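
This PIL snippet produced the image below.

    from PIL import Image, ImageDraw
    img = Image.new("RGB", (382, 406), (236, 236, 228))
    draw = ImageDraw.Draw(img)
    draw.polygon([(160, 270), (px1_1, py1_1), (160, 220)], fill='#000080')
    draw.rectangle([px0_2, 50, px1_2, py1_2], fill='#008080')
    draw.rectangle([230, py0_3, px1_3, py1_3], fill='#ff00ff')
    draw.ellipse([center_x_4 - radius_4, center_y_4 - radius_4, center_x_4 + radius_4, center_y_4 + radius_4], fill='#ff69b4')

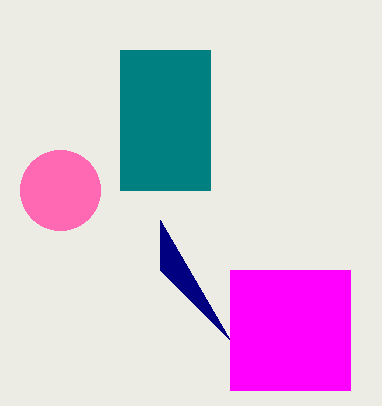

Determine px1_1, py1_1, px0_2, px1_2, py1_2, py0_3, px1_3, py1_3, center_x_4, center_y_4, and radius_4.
px1_1 = 230, py1_1 = 340, px0_2 = 120, px1_2 = 210, py1_2 = 190, py0_3 = 270, px1_3 = 350, py1_3 = 390, center_x_4 = 60, center_y_4 = 190, radius_4 = 40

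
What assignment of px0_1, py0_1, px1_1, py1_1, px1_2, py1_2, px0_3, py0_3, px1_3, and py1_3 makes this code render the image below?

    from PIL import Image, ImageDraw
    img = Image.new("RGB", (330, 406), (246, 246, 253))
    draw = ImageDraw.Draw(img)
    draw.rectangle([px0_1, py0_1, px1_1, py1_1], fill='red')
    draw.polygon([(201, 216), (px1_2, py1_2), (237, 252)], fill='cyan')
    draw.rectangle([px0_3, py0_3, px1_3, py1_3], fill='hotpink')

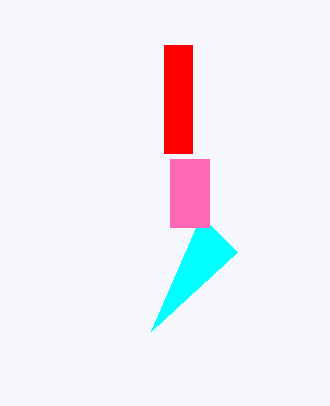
px0_1 = 164; py0_1 = 45; px1_1 = 192; py1_1 = 153; px1_2 = 151; py1_2 = 331; px0_3 = 170; py0_3 = 159; px1_3 = 209; py1_3 = 227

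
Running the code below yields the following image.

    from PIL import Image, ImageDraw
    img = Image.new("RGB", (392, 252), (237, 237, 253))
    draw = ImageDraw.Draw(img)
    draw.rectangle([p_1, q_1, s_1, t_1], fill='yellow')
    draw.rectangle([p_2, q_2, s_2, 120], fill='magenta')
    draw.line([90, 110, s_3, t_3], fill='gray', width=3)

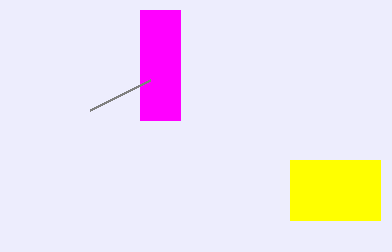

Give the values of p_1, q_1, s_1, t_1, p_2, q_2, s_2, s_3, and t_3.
p_1 = 290
q_1 = 160
s_1 = 380
t_1 = 220
p_2 = 140
q_2 = 10
s_2 = 180
s_3 = 150
t_3 = 80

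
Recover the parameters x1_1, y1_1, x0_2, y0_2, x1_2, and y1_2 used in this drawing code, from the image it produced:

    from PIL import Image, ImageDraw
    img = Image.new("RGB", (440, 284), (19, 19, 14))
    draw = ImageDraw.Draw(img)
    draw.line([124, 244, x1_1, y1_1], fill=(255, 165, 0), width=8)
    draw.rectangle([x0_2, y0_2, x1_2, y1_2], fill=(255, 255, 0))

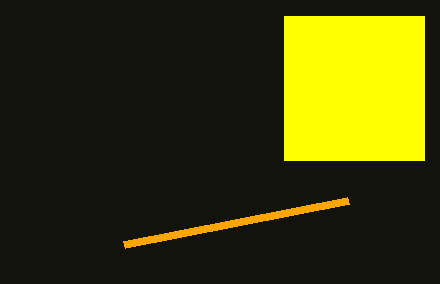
x1_1 = 348, y1_1 = 200, x0_2 = 284, y0_2 = 16, x1_2 = 424, y1_2 = 160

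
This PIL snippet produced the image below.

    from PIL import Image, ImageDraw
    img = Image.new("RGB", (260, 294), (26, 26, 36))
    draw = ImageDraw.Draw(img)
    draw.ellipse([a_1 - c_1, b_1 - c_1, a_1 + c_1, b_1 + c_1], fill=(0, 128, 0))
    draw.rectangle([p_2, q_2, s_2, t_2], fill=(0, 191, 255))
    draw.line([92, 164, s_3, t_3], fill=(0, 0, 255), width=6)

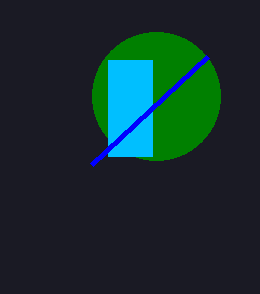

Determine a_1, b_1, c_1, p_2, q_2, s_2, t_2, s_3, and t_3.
a_1 = 156, b_1 = 96, c_1 = 64, p_2 = 108, q_2 = 60, s_2 = 152, t_2 = 156, s_3 = 208, t_3 = 56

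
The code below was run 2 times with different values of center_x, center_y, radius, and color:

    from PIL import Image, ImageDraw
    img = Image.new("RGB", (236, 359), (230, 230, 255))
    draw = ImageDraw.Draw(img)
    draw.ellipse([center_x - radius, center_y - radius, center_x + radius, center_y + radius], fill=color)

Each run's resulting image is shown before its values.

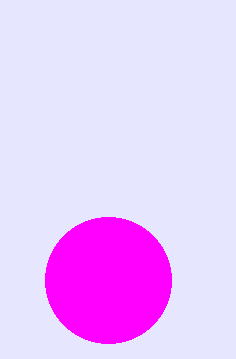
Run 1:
center_x = 108
center_y = 280
radius = 63
color = 'magenta'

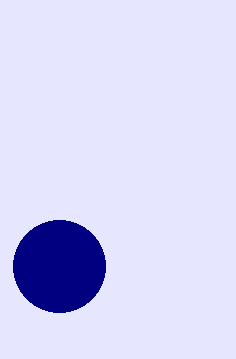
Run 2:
center_x = 59
center_y = 266
radius = 46
color = 'navy'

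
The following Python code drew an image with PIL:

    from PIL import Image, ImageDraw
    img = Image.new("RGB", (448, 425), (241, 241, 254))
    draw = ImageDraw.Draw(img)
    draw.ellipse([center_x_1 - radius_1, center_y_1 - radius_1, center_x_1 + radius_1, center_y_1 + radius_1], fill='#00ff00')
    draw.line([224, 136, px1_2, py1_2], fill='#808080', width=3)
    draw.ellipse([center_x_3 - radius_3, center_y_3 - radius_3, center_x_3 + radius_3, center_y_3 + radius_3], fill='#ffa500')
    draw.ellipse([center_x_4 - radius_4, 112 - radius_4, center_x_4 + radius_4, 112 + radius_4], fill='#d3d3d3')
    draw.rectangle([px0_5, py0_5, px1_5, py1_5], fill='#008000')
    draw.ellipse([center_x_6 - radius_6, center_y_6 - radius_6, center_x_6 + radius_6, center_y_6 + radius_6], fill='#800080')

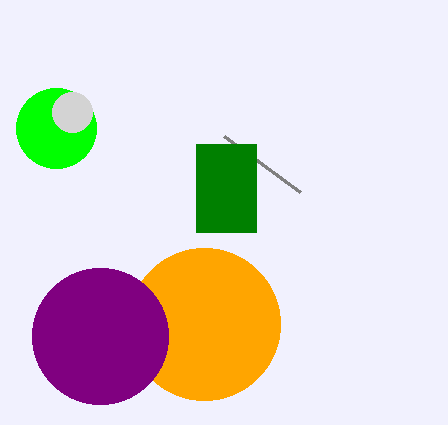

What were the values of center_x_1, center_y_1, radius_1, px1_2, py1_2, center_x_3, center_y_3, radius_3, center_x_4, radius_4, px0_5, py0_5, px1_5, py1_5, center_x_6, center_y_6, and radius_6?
center_x_1 = 56
center_y_1 = 128
radius_1 = 40
px1_2 = 300
py1_2 = 192
center_x_3 = 204
center_y_3 = 324
radius_3 = 76
center_x_4 = 72
radius_4 = 20
px0_5 = 196
py0_5 = 144
px1_5 = 256
py1_5 = 232
center_x_6 = 100
center_y_6 = 336
radius_6 = 68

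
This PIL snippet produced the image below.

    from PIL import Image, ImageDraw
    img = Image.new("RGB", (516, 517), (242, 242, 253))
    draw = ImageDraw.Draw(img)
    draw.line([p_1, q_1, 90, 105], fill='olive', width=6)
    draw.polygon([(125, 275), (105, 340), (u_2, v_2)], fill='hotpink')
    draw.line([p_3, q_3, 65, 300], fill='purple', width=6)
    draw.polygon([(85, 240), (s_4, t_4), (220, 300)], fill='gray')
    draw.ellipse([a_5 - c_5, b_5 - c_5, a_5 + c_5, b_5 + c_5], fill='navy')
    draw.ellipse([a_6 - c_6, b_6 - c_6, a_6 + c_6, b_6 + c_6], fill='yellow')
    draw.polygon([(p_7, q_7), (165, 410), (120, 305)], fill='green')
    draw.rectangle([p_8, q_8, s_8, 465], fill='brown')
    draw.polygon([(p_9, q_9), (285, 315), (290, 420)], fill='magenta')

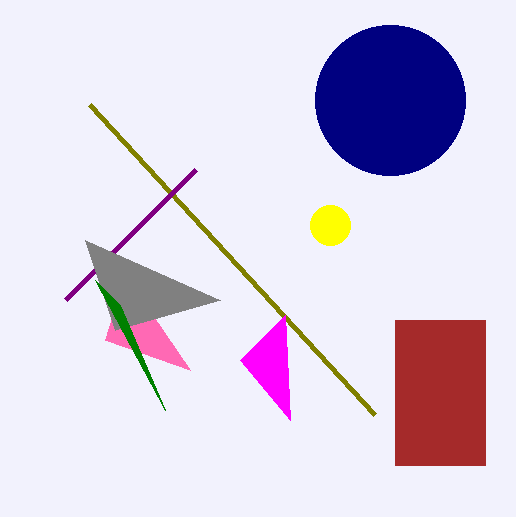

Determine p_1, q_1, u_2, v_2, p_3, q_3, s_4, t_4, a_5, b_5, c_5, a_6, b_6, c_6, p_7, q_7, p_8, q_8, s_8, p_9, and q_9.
p_1 = 375; q_1 = 415; u_2 = 190; v_2 = 370; p_3 = 195; q_3 = 170; s_4 = 115; t_4 = 330; a_5 = 390; b_5 = 100; c_5 = 75; a_6 = 330; b_6 = 225; c_6 = 20; p_7 = 95; q_7 = 280; p_8 = 395; q_8 = 320; s_8 = 485; p_9 = 240; q_9 = 360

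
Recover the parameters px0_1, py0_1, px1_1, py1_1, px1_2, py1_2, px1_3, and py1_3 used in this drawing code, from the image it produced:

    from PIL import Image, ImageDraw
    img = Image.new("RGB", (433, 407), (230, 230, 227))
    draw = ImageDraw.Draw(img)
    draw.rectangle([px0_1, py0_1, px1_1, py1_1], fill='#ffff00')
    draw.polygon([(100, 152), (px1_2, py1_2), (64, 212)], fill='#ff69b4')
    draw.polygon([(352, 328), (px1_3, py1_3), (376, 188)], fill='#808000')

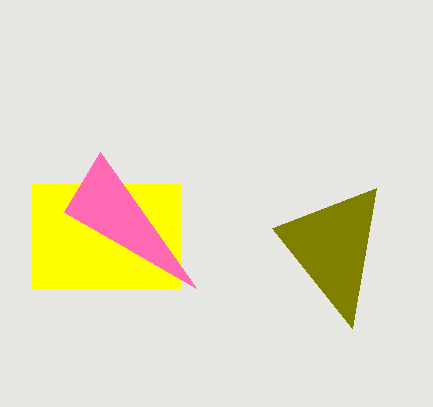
px0_1 = 32, py0_1 = 184, px1_1 = 180, py1_1 = 288, px1_2 = 196, py1_2 = 288, px1_3 = 272, py1_3 = 228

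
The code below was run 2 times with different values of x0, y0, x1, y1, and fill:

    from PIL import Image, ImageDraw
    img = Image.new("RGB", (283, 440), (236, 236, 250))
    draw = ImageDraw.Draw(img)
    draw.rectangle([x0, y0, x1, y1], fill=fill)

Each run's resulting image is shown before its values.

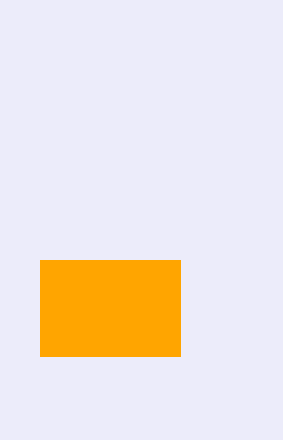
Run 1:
x0 = 40, y0 = 260, x1 = 180, y1 = 356, fill = 'orange'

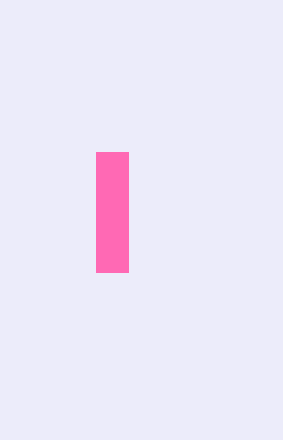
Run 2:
x0 = 96; y0 = 152; x1 = 128; y1 = 272; fill = 'hotpink'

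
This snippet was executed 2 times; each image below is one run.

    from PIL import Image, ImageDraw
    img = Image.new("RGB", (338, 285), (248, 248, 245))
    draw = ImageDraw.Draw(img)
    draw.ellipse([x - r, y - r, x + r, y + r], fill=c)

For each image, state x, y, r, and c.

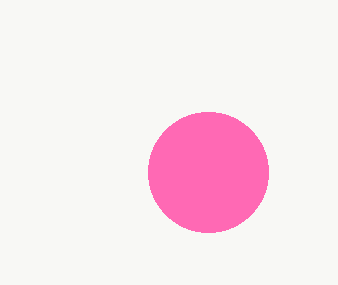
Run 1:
x = 208
y = 172
r = 60
c = 'hotpink'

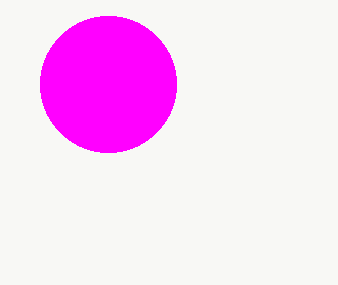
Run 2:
x = 108
y = 84
r = 68
c = 'magenta'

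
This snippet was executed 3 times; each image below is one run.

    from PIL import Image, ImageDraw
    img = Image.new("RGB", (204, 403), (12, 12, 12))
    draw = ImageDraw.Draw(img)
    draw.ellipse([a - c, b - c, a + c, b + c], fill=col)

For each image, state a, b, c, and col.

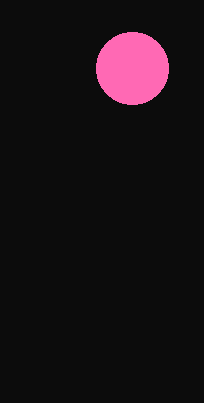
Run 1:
a = 132
b = 68
c = 36
col = 'hotpink'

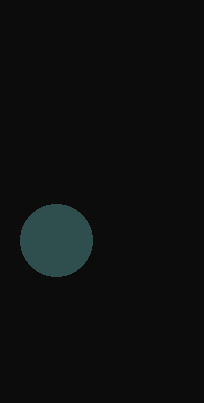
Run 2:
a = 56; b = 240; c = 36; col = 'darkslategray'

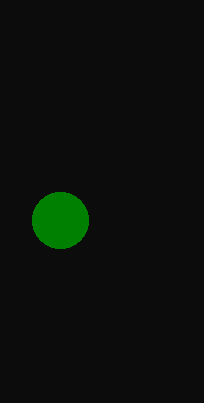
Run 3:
a = 60; b = 220; c = 28; col = 'green'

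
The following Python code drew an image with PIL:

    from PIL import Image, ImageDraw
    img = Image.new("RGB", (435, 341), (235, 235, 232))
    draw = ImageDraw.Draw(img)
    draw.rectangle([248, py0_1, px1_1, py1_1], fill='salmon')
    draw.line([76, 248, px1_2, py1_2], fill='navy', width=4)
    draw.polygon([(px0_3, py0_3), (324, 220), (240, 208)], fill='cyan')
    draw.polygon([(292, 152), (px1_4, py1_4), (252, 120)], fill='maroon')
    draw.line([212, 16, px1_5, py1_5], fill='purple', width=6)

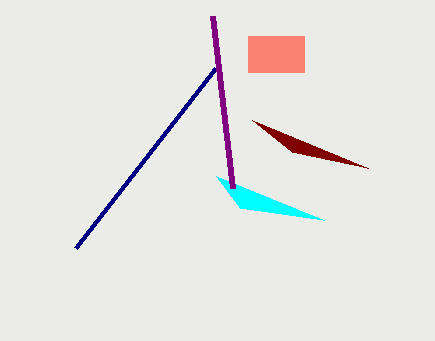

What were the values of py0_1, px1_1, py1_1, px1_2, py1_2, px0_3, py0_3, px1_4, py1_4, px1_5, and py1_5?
py0_1 = 36; px1_1 = 304; py1_1 = 72; px1_2 = 216; py1_2 = 68; px0_3 = 216; py0_3 = 176; px1_4 = 368; py1_4 = 168; px1_5 = 232; py1_5 = 188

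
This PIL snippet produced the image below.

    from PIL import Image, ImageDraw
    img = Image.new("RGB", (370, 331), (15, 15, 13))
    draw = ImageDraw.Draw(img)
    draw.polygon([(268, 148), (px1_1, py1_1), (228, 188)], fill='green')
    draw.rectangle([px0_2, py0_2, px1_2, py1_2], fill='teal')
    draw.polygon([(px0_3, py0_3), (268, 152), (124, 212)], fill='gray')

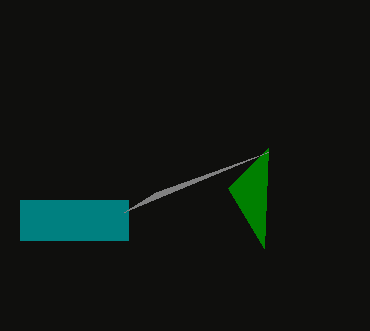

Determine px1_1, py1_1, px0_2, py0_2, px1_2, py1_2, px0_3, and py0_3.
px1_1 = 264
py1_1 = 248
px0_2 = 20
py0_2 = 200
px1_2 = 128
py1_2 = 240
px0_3 = 156
py0_3 = 192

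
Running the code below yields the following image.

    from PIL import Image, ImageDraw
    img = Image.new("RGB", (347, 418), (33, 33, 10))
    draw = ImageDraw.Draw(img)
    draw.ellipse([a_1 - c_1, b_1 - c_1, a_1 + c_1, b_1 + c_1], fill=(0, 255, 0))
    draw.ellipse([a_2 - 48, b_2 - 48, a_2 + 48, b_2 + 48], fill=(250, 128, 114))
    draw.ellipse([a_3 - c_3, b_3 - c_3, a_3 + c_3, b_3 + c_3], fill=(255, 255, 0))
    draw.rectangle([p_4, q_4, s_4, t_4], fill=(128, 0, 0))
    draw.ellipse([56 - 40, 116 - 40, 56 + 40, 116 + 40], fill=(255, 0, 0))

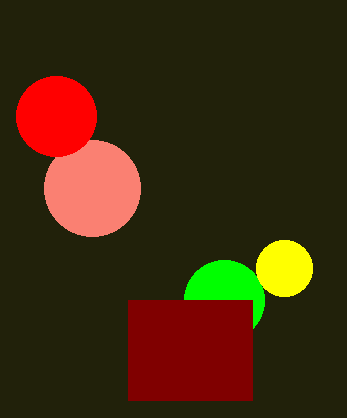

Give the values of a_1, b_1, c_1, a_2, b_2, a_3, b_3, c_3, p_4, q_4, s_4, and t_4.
a_1 = 224, b_1 = 300, c_1 = 40, a_2 = 92, b_2 = 188, a_3 = 284, b_3 = 268, c_3 = 28, p_4 = 128, q_4 = 300, s_4 = 252, t_4 = 400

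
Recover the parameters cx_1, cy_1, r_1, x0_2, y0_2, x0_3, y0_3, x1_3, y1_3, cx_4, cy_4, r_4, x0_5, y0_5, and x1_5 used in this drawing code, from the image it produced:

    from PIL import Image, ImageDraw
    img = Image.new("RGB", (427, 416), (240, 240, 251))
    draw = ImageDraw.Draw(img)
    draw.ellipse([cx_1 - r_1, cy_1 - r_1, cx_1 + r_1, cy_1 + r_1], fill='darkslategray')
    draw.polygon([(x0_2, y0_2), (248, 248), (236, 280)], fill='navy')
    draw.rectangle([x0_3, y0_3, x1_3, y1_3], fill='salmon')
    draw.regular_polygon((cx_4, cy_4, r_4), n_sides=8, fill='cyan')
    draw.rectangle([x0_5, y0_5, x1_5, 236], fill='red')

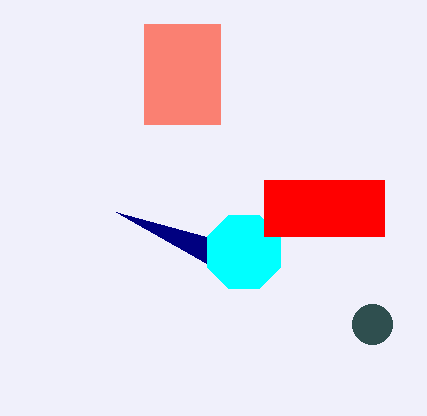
cx_1 = 372
cy_1 = 324
r_1 = 20
x0_2 = 116
y0_2 = 212
x0_3 = 144
y0_3 = 24
x1_3 = 220
y1_3 = 124
cx_4 = 244
cy_4 = 252
r_4 = 40
x0_5 = 264
y0_5 = 180
x1_5 = 384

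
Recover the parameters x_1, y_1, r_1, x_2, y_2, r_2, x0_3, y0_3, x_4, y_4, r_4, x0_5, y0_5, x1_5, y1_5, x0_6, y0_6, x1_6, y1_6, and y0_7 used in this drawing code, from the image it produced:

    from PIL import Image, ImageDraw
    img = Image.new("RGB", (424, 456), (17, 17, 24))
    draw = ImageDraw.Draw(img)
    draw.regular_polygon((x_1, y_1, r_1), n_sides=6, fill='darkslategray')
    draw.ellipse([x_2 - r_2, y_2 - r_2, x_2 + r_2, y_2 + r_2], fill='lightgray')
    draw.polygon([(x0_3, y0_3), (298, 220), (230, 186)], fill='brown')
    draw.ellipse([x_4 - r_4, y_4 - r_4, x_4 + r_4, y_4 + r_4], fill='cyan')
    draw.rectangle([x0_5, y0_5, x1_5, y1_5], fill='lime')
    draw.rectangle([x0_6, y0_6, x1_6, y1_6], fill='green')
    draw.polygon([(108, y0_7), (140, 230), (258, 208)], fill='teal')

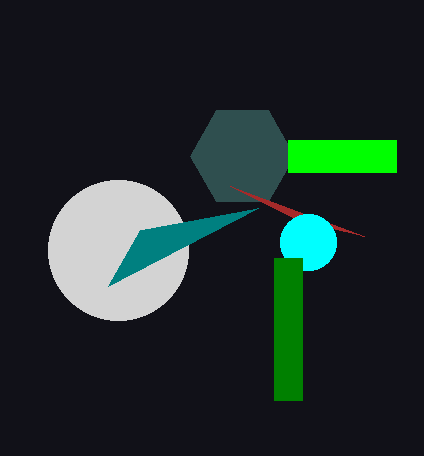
x_1 = 242
y_1 = 156
r_1 = 52
x_2 = 118
y_2 = 250
r_2 = 70
x0_3 = 364
y0_3 = 236
x_4 = 308
y_4 = 242
r_4 = 28
x0_5 = 288
y0_5 = 140
x1_5 = 396
y1_5 = 172
x0_6 = 274
y0_6 = 258
x1_6 = 302
y1_6 = 400
y0_7 = 286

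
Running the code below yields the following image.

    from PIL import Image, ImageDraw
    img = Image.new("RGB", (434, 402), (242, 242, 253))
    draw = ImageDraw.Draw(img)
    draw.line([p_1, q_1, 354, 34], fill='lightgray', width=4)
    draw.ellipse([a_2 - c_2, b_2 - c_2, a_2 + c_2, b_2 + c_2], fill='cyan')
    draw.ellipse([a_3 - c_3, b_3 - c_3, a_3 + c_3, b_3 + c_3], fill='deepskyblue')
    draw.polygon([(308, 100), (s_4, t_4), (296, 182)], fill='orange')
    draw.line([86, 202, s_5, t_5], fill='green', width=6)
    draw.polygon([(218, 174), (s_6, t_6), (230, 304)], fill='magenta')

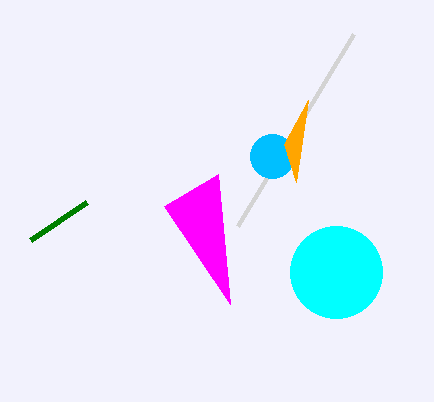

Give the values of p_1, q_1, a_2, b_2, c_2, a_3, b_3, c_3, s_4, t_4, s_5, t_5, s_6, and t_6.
p_1 = 238
q_1 = 226
a_2 = 336
b_2 = 272
c_2 = 46
a_3 = 272
b_3 = 156
c_3 = 22
s_4 = 284
t_4 = 144
s_5 = 30
t_5 = 240
s_6 = 164
t_6 = 206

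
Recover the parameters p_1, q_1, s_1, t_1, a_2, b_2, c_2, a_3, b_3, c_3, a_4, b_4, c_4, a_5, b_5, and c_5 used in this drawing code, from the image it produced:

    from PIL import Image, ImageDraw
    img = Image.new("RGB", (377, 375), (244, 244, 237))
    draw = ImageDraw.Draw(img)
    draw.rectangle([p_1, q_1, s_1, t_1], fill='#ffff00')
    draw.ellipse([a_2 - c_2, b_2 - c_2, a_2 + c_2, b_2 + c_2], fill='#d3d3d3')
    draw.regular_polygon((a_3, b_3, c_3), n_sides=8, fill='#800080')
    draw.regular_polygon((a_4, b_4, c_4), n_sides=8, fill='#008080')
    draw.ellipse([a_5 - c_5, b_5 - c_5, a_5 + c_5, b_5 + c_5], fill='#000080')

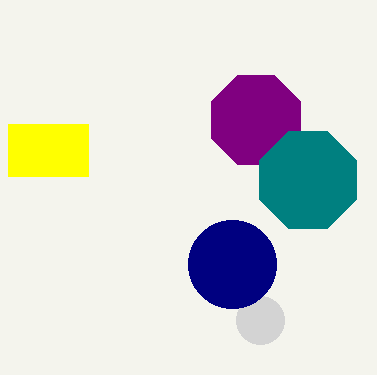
p_1 = 8
q_1 = 124
s_1 = 88
t_1 = 176
a_2 = 260
b_2 = 320
c_2 = 24
a_3 = 256
b_3 = 120
c_3 = 48
a_4 = 308
b_4 = 180
c_4 = 52
a_5 = 232
b_5 = 264
c_5 = 44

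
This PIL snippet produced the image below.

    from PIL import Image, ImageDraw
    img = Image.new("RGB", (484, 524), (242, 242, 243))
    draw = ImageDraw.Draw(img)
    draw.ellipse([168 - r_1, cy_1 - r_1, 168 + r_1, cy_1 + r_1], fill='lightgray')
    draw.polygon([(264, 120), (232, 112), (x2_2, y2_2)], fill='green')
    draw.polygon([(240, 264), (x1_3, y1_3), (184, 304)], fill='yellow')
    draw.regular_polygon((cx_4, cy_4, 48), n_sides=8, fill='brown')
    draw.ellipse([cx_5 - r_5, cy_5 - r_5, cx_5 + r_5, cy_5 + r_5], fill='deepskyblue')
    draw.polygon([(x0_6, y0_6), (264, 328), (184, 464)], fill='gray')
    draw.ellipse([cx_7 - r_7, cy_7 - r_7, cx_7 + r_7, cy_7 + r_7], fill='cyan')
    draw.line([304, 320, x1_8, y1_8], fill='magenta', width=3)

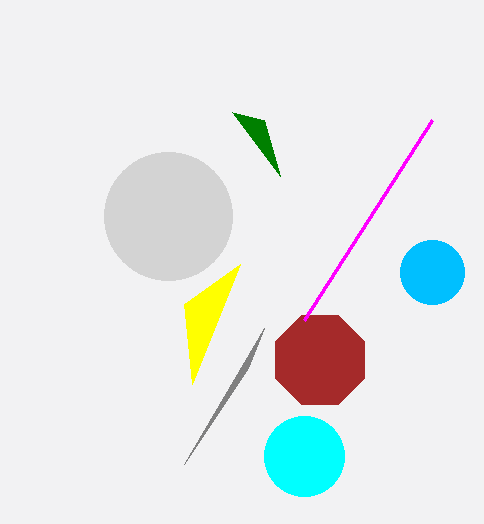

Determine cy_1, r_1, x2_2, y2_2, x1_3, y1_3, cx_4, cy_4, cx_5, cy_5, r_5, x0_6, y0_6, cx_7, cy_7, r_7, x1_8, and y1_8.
cy_1 = 216; r_1 = 64; x2_2 = 280; y2_2 = 176; x1_3 = 192; y1_3 = 384; cx_4 = 320; cy_4 = 360; cx_5 = 432; cy_5 = 272; r_5 = 32; x0_6 = 248; y0_6 = 368; cx_7 = 304; cy_7 = 456; r_7 = 40; x1_8 = 432; y1_8 = 120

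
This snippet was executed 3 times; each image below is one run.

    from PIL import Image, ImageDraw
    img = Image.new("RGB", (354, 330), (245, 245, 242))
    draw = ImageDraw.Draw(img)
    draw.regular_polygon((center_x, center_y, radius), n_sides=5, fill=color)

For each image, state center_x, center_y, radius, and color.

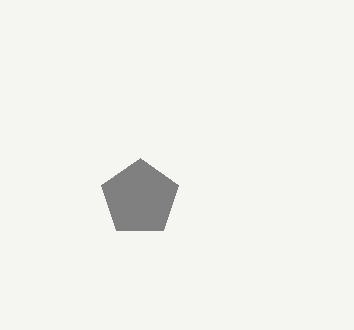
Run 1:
center_x = 140
center_y = 198
radius = 40
color = 'gray'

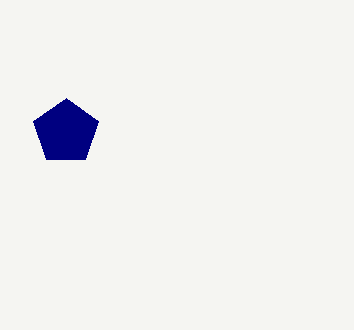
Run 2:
center_x = 66
center_y = 132
radius = 34
color = 'navy'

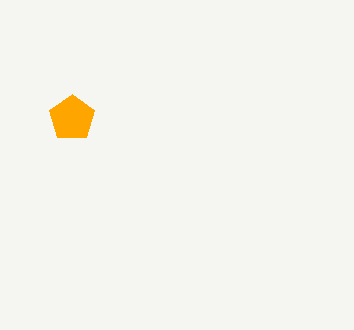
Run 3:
center_x = 72, center_y = 118, radius = 24, color = 'orange'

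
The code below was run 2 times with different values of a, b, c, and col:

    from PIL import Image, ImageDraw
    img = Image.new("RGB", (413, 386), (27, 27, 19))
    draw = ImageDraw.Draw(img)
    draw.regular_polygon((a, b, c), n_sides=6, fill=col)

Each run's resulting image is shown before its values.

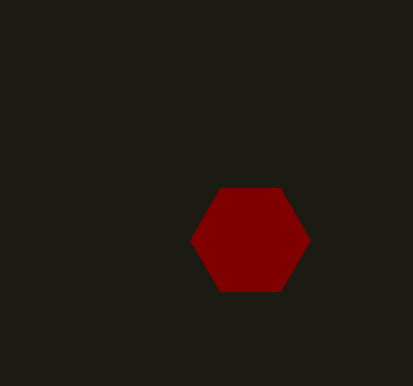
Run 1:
a = 250
b = 240
c = 60
col = 'maroon'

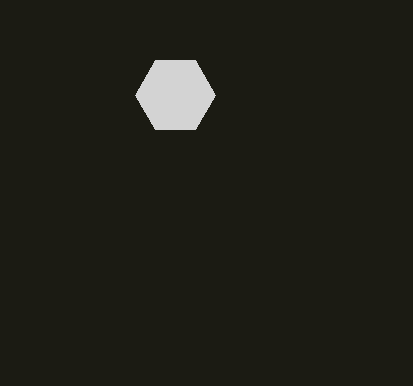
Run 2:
a = 175; b = 95; c = 40; col = 'lightgray'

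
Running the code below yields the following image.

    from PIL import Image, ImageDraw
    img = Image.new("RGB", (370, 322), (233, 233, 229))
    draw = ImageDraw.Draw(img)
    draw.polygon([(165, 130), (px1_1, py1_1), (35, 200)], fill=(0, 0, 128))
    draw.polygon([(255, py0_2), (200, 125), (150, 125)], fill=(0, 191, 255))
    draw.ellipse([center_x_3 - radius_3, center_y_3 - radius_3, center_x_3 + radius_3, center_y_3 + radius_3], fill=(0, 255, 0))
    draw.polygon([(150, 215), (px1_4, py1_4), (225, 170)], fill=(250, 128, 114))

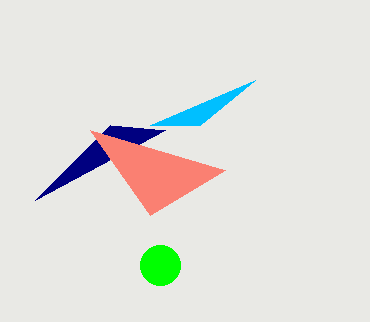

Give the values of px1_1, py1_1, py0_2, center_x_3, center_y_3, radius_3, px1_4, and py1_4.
px1_1 = 110, py1_1 = 125, py0_2 = 80, center_x_3 = 160, center_y_3 = 265, radius_3 = 20, px1_4 = 90, py1_4 = 130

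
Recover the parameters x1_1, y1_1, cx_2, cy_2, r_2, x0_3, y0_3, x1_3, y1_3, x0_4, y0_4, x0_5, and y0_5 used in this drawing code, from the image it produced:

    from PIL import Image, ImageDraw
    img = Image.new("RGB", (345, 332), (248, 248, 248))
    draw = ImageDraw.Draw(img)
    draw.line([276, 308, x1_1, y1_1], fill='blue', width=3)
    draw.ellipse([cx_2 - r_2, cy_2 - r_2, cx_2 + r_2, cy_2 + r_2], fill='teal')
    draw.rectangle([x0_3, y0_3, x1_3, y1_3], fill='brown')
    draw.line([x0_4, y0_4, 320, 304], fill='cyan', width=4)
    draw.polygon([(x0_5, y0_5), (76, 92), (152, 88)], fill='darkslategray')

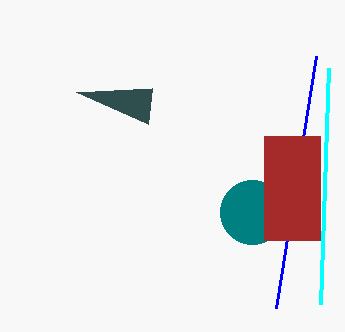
x1_1 = 316
y1_1 = 56
cx_2 = 252
cy_2 = 212
r_2 = 32
x0_3 = 264
y0_3 = 136
x1_3 = 320
y1_3 = 240
x0_4 = 328
y0_4 = 68
x0_5 = 148
y0_5 = 124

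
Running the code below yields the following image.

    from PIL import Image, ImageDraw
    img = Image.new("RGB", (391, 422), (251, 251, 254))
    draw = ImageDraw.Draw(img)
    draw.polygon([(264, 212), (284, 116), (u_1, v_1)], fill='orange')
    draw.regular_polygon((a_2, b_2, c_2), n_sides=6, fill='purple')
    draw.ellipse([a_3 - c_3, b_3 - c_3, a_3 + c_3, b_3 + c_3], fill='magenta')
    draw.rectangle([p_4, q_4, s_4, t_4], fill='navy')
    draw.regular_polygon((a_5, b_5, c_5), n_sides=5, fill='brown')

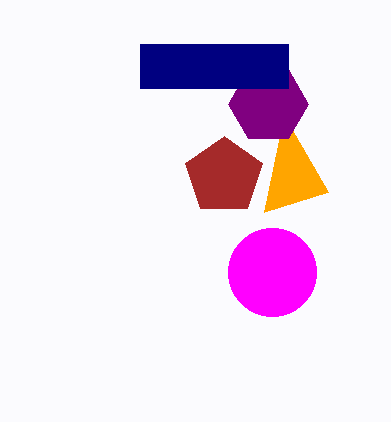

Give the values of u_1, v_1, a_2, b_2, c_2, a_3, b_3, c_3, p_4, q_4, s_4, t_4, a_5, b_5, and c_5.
u_1 = 328
v_1 = 192
a_2 = 268
b_2 = 104
c_2 = 40
a_3 = 272
b_3 = 272
c_3 = 44
p_4 = 140
q_4 = 44
s_4 = 288
t_4 = 88
a_5 = 224
b_5 = 176
c_5 = 40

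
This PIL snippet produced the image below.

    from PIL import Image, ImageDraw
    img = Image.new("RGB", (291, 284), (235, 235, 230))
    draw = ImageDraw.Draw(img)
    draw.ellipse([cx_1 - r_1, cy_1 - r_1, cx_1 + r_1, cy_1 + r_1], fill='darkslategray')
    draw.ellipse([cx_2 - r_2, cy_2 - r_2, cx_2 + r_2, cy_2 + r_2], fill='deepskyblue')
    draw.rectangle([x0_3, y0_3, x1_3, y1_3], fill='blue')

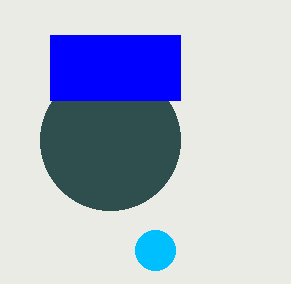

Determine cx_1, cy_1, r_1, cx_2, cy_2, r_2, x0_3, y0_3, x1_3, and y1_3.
cx_1 = 110
cy_1 = 140
r_1 = 70
cx_2 = 155
cy_2 = 250
r_2 = 20
x0_3 = 50
y0_3 = 35
x1_3 = 180
y1_3 = 100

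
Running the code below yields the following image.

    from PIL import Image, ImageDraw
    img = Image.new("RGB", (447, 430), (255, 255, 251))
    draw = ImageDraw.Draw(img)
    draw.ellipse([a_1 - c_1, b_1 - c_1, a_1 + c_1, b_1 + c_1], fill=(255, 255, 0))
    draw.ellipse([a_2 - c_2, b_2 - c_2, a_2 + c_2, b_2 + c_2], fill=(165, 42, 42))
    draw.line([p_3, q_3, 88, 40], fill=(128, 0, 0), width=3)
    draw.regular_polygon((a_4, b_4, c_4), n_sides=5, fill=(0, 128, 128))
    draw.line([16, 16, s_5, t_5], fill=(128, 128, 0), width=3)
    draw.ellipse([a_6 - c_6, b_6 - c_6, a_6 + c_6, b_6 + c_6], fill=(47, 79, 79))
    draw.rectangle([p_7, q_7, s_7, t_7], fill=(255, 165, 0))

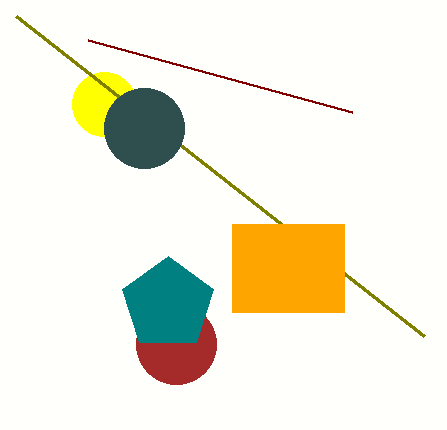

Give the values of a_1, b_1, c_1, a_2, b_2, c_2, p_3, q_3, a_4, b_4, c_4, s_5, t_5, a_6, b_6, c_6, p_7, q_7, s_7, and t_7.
a_1 = 104; b_1 = 104; c_1 = 32; a_2 = 176; b_2 = 344; c_2 = 40; p_3 = 352; q_3 = 112; a_4 = 168; b_4 = 304; c_4 = 48; s_5 = 424; t_5 = 336; a_6 = 144; b_6 = 128; c_6 = 40; p_7 = 232; q_7 = 224; s_7 = 344; t_7 = 312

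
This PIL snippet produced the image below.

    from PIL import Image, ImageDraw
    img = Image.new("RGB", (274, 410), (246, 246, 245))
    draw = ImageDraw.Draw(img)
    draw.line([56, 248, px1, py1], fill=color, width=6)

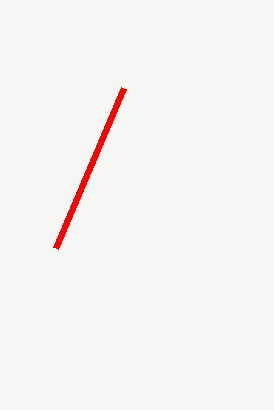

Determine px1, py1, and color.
px1 = 124
py1 = 88
color = 'red'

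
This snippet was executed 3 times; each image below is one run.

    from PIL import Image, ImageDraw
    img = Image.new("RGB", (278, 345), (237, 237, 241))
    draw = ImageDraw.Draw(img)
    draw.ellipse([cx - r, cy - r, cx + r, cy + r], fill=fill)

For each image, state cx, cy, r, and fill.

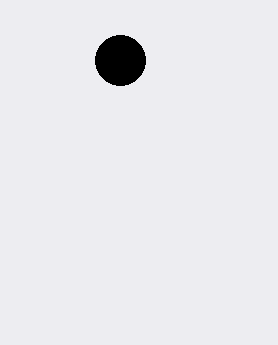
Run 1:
cx = 120
cy = 60
r = 25
fill = 'black'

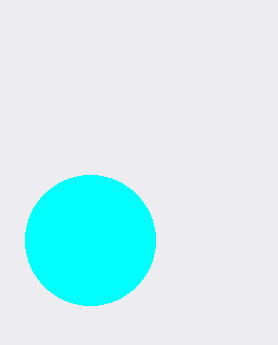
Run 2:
cx = 90, cy = 240, r = 65, fill = 'cyan'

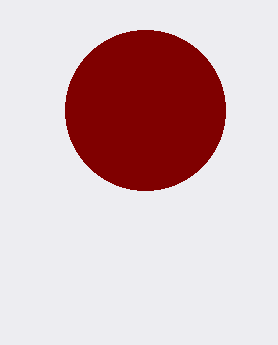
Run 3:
cx = 145
cy = 110
r = 80
fill = 'maroon'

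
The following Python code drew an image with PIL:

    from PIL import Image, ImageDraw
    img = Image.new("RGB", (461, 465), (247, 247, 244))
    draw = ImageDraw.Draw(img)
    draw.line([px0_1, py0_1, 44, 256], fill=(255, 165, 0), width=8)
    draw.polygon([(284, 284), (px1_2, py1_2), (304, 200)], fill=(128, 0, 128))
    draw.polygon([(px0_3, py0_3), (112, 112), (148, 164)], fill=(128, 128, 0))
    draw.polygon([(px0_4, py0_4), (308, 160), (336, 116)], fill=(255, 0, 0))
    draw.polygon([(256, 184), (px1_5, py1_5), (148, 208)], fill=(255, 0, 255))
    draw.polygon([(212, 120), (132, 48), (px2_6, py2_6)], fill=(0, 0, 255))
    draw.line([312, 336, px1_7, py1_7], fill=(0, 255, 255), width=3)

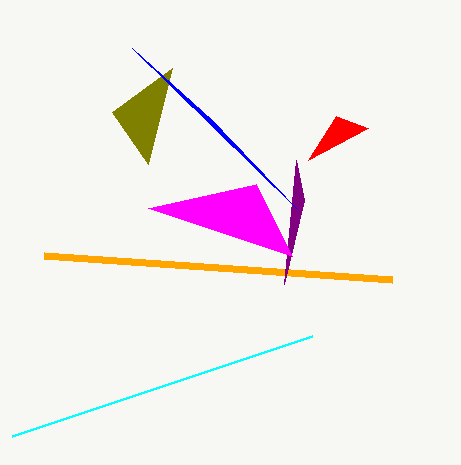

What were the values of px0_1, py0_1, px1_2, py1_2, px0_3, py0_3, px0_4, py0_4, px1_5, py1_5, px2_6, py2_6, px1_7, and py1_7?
px0_1 = 392, py0_1 = 280, px1_2 = 296, py1_2 = 160, px0_3 = 172, py0_3 = 68, px0_4 = 368, py0_4 = 128, px1_5 = 292, py1_5 = 256, px2_6 = 296, py2_6 = 208, px1_7 = 12, py1_7 = 436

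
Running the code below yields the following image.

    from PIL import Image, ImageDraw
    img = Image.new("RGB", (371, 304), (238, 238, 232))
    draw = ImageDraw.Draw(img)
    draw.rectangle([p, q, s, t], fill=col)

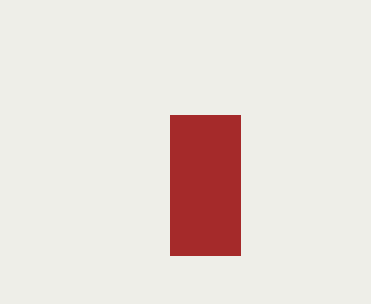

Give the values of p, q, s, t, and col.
p = 170
q = 115
s = 240
t = 255
col = 'brown'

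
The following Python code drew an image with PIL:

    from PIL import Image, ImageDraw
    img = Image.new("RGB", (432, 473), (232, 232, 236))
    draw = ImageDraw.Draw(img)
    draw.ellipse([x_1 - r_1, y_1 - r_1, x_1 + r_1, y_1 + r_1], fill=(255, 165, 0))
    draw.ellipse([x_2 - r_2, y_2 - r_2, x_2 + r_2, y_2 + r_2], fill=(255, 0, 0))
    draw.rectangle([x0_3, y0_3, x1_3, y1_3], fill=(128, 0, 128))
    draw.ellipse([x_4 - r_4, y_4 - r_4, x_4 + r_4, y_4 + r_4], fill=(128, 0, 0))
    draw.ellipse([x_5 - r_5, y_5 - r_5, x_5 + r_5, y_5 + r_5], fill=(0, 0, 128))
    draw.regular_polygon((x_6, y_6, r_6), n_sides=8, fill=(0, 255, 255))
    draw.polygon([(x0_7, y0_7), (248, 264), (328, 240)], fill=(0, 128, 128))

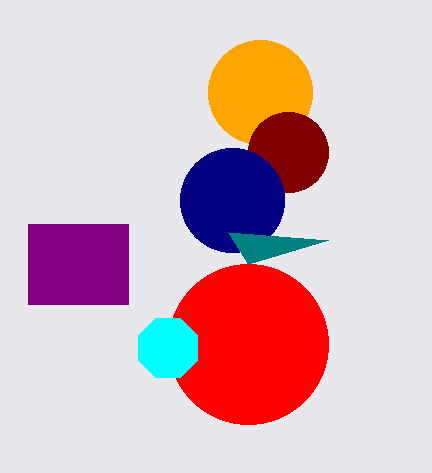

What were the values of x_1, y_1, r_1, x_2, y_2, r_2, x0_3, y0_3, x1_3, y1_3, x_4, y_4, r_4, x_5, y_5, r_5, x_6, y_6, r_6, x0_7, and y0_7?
x_1 = 260; y_1 = 92; r_1 = 52; x_2 = 248; y_2 = 344; r_2 = 80; x0_3 = 28; y0_3 = 224; x1_3 = 128; y1_3 = 304; x_4 = 288; y_4 = 152; r_4 = 40; x_5 = 232; y_5 = 200; r_5 = 52; x_6 = 168; y_6 = 348; r_6 = 32; x0_7 = 228; y0_7 = 232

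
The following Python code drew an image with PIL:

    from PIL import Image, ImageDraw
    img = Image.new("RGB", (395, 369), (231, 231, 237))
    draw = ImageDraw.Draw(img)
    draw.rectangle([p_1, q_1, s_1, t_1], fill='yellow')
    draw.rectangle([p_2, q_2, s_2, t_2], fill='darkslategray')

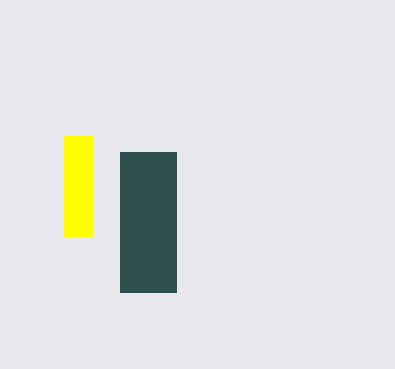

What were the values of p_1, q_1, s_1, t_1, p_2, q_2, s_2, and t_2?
p_1 = 64; q_1 = 136; s_1 = 92; t_1 = 236; p_2 = 120; q_2 = 152; s_2 = 176; t_2 = 292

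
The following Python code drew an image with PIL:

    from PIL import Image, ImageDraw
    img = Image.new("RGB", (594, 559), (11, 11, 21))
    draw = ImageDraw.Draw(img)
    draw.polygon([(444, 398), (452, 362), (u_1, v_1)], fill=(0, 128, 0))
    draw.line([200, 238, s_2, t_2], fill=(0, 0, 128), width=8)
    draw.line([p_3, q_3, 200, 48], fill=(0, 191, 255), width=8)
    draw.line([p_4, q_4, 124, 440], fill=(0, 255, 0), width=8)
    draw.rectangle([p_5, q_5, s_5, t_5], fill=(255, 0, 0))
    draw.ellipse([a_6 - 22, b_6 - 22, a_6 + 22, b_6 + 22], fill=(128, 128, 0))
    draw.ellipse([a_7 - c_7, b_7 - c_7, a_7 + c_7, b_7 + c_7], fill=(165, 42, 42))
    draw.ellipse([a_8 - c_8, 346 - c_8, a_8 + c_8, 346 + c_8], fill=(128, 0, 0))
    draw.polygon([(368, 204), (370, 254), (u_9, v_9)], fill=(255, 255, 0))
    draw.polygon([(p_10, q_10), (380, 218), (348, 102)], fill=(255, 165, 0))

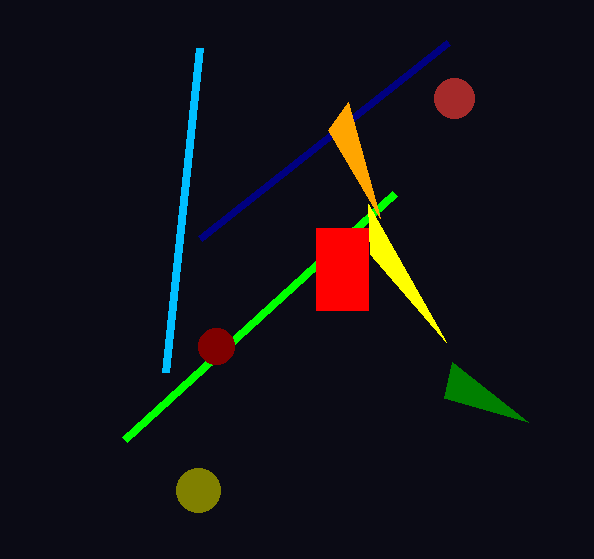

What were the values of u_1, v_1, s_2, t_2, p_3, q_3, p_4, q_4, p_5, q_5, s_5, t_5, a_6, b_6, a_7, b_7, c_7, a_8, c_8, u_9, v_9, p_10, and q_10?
u_1 = 528, v_1 = 422, s_2 = 448, t_2 = 42, p_3 = 166, q_3 = 372, p_4 = 394, q_4 = 194, p_5 = 316, q_5 = 228, s_5 = 368, t_5 = 310, a_6 = 198, b_6 = 490, a_7 = 454, b_7 = 98, c_7 = 20, a_8 = 216, c_8 = 18, u_9 = 446, v_9 = 342, p_10 = 328, q_10 = 130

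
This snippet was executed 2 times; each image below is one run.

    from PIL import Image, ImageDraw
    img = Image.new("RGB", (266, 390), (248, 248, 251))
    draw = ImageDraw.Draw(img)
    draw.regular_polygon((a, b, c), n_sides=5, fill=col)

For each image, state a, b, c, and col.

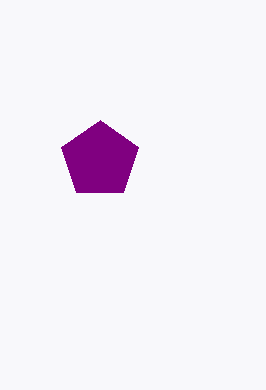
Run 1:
a = 100; b = 160; c = 40; col = 'purple'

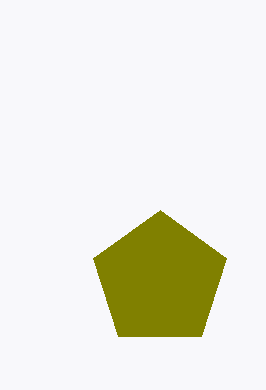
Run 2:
a = 160
b = 280
c = 70
col = 'olive'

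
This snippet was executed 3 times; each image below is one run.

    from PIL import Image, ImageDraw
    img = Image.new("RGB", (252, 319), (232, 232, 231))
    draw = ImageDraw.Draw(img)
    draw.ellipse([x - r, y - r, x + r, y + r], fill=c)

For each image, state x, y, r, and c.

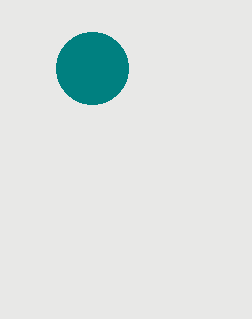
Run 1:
x = 92, y = 68, r = 36, c = 'teal'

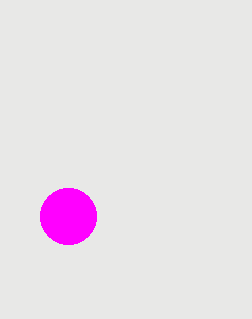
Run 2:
x = 68
y = 216
r = 28
c = 'magenta'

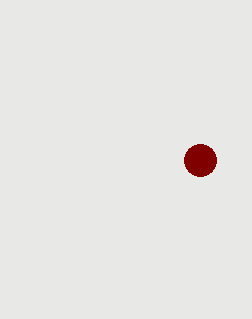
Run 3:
x = 200, y = 160, r = 16, c = 'maroon'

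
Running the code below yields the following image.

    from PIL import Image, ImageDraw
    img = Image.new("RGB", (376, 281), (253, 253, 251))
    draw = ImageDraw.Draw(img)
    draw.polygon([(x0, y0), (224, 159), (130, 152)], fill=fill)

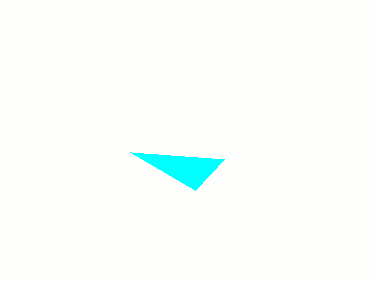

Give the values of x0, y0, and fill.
x0 = 195
y0 = 190
fill = 'cyan'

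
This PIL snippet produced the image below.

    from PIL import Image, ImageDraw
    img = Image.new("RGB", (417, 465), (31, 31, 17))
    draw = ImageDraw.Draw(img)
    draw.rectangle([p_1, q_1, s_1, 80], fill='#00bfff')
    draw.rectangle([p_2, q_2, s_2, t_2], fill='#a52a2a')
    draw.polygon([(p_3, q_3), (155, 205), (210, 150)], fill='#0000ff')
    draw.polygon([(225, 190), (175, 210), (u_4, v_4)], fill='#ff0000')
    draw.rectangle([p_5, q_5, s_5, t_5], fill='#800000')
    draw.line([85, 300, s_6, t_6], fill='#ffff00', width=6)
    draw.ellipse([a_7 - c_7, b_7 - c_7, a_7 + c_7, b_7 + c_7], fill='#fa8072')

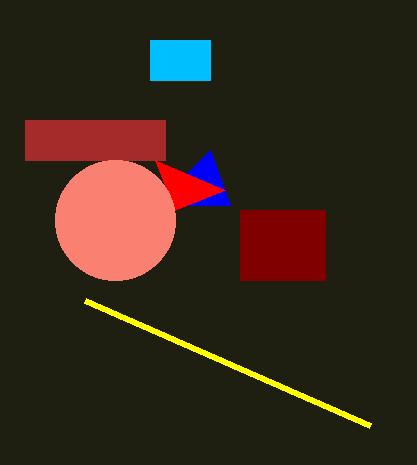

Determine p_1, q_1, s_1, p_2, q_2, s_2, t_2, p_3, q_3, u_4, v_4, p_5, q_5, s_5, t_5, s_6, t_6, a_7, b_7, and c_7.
p_1 = 150
q_1 = 40
s_1 = 210
p_2 = 25
q_2 = 120
s_2 = 165
t_2 = 160
p_3 = 230
q_3 = 205
u_4 = 155
v_4 = 160
p_5 = 240
q_5 = 210
s_5 = 325
t_5 = 280
s_6 = 370
t_6 = 425
a_7 = 115
b_7 = 220
c_7 = 60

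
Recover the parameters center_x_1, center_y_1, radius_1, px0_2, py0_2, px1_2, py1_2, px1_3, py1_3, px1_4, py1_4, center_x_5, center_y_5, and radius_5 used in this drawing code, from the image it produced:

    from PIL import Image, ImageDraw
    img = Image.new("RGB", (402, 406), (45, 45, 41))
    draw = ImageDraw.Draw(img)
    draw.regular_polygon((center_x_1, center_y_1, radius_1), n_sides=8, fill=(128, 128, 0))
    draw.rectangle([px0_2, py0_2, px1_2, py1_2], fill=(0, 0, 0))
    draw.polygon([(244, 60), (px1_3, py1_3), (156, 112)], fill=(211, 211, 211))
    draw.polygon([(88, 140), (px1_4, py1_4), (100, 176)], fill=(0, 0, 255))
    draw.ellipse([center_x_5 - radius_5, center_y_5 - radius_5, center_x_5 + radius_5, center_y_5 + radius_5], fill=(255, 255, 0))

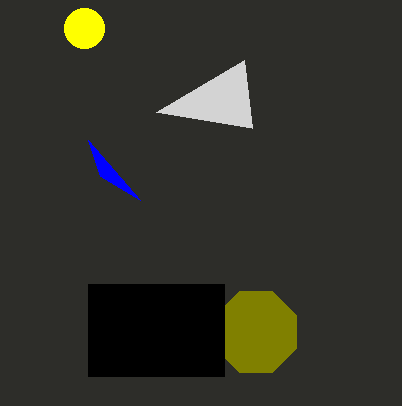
center_x_1 = 256, center_y_1 = 332, radius_1 = 44, px0_2 = 88, py0_2 = 284, px1_2 = 224, py1_2 = 376, px1_3 = 252, py1_3 = 128, px1_4 = 140, py1_4 = 200, center_x_5 = 84, center_y_5 = 28, radius_5 = 20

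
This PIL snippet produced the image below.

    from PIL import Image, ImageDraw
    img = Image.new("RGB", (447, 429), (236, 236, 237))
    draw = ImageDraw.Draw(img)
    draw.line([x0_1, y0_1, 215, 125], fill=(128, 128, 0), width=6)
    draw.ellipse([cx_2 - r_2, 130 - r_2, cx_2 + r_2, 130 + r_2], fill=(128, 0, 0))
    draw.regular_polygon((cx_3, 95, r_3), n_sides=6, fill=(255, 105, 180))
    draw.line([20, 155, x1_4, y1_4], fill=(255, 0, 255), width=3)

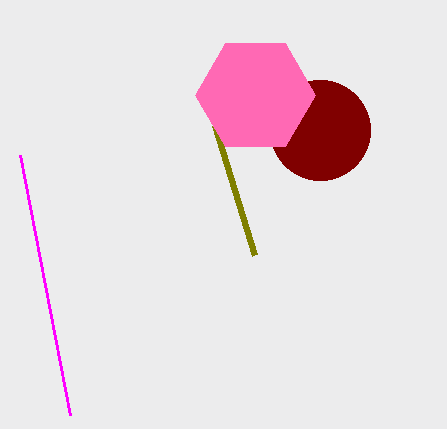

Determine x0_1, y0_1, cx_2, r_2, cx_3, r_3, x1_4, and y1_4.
x0_1 = 255; y0_1 = 255; cx_2 = 320; r_2 = 50; cx_3 = 255; r_3 = 60; x1_4 = 70; y1_4 = 415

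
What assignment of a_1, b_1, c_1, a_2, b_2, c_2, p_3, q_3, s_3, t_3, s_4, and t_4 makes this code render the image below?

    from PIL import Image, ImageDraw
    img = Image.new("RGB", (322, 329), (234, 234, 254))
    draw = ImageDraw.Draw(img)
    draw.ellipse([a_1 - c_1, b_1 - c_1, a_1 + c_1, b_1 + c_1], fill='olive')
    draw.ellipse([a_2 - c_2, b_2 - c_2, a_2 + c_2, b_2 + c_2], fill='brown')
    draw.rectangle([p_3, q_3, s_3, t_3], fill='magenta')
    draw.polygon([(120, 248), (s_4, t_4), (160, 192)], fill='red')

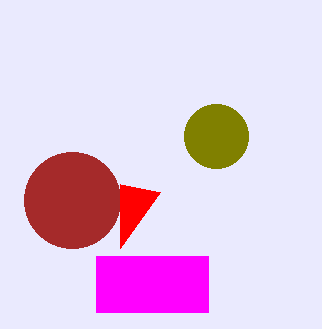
a_1 = 216, b_1 = 136, c_1 = 32, a_2 = 72, b_2 = 200, c_2 = 48, p_3 = 96, q_3 = 256, s_3 = 208, t_3 = 312, s_4 = 120, t_4 = 184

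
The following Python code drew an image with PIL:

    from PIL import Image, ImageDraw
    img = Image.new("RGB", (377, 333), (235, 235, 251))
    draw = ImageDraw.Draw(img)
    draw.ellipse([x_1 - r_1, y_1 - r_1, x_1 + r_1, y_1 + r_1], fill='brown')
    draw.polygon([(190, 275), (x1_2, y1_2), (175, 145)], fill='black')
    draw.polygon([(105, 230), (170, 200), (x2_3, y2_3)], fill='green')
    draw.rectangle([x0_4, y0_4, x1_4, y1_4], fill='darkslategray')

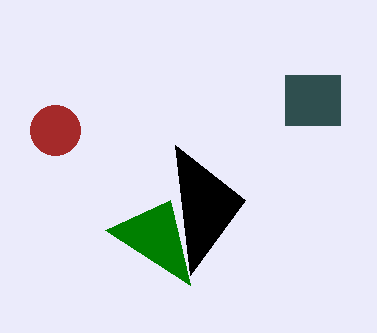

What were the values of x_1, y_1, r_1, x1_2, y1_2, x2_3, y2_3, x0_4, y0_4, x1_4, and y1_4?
x_1 = 55, y_1 = 130, r_1 = 25, x1_2 = 245, y1_2 = 200, x2_3 = 190, y2_3 = 285, x0_4 = 285, y0_4 = 75, x1_4 = 340, y1_4 = 125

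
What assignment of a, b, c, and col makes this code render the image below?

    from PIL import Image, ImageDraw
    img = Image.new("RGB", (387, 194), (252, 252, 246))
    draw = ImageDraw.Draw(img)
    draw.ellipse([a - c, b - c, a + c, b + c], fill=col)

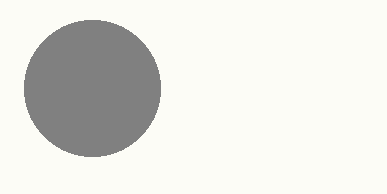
a = 92, b = 88, c = 68, col = 'gray'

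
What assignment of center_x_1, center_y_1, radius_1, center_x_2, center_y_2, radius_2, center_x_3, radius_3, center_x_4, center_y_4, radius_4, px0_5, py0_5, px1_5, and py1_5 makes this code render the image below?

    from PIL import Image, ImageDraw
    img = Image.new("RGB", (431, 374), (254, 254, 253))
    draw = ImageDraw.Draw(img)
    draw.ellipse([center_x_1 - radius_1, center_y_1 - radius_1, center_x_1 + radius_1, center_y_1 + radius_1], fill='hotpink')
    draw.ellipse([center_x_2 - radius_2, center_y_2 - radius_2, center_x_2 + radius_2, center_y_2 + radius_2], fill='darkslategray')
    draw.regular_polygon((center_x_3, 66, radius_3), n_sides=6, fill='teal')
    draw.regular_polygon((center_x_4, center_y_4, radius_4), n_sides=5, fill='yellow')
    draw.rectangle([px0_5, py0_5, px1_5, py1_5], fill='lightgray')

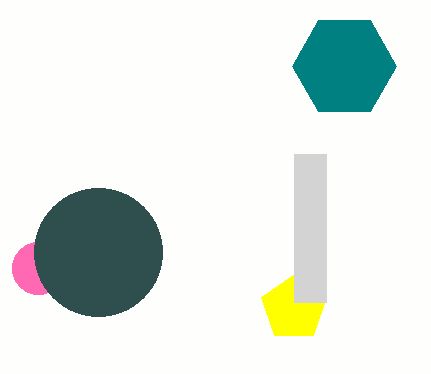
center_x_1 = 38, center_y_1 = 268, radius_1 = 26, center_x_2 = 98, center_y_2 = 252, radius_2 = 64, center_x_3 = 344, radius_3 = 52, center_x_4 = 294, center_y_4 = 308, radius_4 = 34, px0_5 = 294, py0_5 = 154, px1_5 = 326, py1_5 = 302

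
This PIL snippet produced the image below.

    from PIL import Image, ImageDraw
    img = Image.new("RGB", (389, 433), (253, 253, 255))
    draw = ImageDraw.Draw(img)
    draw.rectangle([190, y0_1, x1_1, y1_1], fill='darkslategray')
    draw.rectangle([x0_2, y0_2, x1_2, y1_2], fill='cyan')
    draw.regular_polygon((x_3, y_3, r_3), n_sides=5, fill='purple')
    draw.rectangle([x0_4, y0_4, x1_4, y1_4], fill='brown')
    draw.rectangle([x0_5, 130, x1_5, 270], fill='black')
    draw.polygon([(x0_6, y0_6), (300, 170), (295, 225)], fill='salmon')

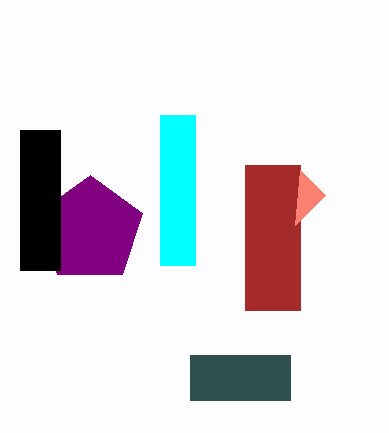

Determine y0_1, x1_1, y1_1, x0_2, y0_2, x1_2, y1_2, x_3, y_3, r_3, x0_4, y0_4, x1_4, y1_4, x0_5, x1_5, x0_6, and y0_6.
y0_1 = 355; x1_1 = 290; y1_1 = 400; x0_2 = 160; y0_2 = 115; x1_2 = 195; y1_2 = 265; x_3 = 90; y_3 = 230; r_3 = 55; x0_4 = 245; y0_4 = 165; x1_4 = 300; y1_4 = 310; x0_5 = 20; x1_5 = 60; x0_6 = 325; y0_6 = 195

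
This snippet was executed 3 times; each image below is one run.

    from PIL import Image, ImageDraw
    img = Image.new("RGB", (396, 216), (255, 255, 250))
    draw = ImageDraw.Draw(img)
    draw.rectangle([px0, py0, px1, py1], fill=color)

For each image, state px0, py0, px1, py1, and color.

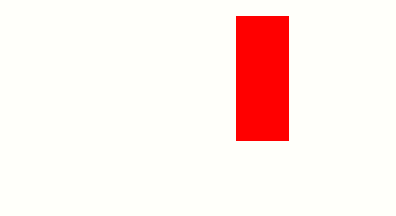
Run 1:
px0 = 236; py0 = 16; px1 = 288; py1 = 140; color = 'red'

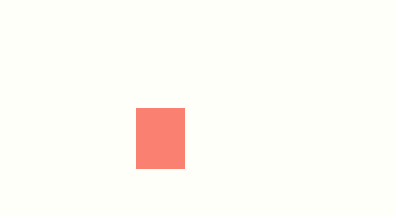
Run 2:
px0 = 136; py0 = 108; px1 = 184; py1 = 168; color = 'salmon'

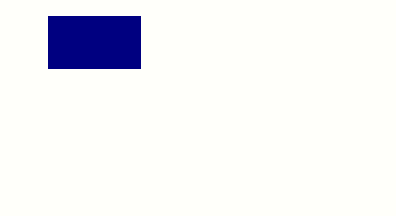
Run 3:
px0 = 48
py0 = 16
px1 = 140
py1 = 68
color = 'navy'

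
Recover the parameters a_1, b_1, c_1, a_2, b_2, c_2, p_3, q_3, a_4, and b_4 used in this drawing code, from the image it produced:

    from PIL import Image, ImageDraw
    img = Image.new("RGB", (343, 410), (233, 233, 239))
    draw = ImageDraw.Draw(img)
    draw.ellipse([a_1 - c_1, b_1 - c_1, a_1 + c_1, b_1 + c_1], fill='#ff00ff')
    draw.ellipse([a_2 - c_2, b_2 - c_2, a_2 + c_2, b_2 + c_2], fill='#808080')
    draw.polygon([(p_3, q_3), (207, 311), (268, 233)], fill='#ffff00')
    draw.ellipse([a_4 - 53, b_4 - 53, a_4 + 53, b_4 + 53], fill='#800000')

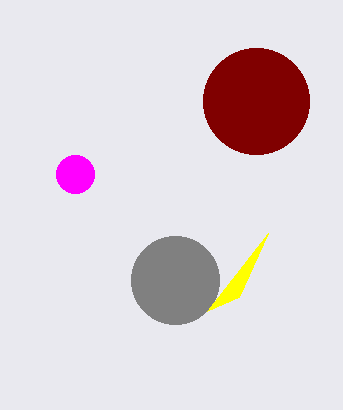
a_1 = 75; b_1 = 174; c_1 = 19; a_2 = 175; b_2 = 280; c_2 = 44; p_3 = 239; q_3 = 297; a_4 = 256; b_4 = 101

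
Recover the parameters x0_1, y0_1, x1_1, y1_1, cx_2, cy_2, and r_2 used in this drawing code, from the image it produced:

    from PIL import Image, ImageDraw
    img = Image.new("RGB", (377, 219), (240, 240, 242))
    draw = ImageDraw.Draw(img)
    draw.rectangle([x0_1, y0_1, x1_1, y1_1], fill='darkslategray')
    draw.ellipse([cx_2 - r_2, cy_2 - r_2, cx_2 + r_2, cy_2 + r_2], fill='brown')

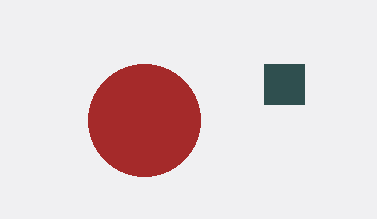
x0_1 = 264
y0_1 = 64
x1_1 = 304
y1_1 = 104
cx_2 = 144
cy_2 = 120
r_2 = 56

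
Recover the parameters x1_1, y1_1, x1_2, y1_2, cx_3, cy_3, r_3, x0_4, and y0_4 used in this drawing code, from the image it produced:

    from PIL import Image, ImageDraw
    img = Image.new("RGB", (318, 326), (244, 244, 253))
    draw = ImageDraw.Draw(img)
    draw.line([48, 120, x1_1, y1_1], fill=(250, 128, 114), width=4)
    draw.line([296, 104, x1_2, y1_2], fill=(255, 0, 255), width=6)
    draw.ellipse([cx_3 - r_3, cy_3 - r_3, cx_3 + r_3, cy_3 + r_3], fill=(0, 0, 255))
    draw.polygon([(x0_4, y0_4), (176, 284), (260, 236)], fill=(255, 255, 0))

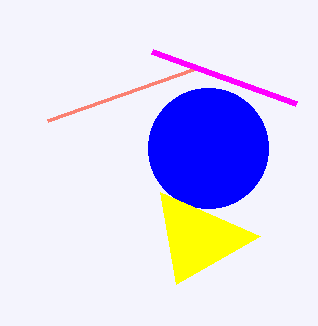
x1_1 = 196
y1_1 = 68
x1_2 = 152
y1_2 = 52
cx_3 = 208
cy_3 = 148
r_3 = 60
x0_4 = 160
y0_4 = 192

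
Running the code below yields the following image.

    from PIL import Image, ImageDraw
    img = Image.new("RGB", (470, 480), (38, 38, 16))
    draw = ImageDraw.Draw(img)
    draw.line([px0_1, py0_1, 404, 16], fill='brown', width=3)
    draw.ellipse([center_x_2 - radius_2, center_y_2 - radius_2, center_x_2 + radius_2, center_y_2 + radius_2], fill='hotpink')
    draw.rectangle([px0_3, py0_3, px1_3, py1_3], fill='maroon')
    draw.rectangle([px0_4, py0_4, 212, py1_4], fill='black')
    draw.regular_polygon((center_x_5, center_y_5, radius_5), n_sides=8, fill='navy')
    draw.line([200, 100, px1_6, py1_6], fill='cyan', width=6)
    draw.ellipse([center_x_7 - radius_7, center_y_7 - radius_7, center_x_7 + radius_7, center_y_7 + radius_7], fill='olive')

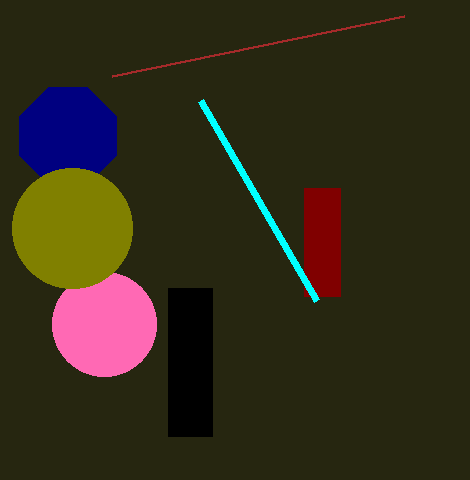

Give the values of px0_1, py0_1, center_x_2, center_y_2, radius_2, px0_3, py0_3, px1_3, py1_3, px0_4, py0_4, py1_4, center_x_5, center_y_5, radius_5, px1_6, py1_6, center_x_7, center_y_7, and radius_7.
px0_1 = 112, py0_1 = 76, center_x_2 = 104, center_y_2 = 324, radius_2 = 52, px0_3 = 304, py0_3 = 188, px1_3 = 340, py1_3 = 296, px0_4 = 168, py0_4 = 288, py1_4 = 436, center_x_5 = 68, center_y_5 = 136, radius_5 = 52, px1_6 = 316, py1_6 = 300, center_x_7 = 72, center_y_7 = 228, radius_7 = 60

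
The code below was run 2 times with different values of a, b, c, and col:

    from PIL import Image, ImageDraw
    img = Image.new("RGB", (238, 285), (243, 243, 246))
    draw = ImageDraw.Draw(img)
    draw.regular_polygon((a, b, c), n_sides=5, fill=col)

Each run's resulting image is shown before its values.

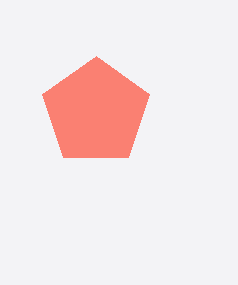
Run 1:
a = 96; b = 112; c = 56; col = 'salmon'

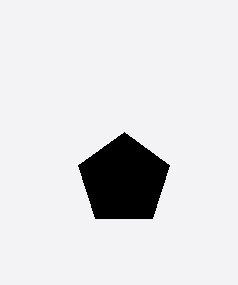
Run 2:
a = 124, b = 180, c = 48, col = 'black'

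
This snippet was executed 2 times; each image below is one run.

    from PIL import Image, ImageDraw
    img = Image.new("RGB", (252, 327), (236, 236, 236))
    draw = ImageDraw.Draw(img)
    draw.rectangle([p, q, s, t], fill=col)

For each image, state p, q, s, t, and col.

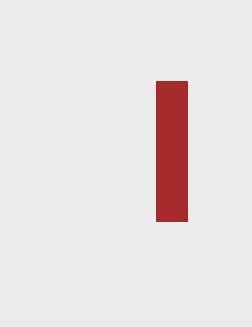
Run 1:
p = 156; q = 81; s = 187; t = 221; col = 'brown'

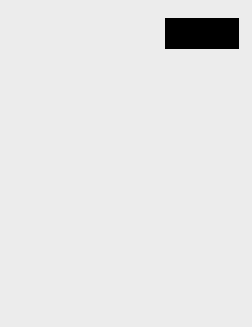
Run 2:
p = 165, q = 18, s = 238, t = 48, col = 'black'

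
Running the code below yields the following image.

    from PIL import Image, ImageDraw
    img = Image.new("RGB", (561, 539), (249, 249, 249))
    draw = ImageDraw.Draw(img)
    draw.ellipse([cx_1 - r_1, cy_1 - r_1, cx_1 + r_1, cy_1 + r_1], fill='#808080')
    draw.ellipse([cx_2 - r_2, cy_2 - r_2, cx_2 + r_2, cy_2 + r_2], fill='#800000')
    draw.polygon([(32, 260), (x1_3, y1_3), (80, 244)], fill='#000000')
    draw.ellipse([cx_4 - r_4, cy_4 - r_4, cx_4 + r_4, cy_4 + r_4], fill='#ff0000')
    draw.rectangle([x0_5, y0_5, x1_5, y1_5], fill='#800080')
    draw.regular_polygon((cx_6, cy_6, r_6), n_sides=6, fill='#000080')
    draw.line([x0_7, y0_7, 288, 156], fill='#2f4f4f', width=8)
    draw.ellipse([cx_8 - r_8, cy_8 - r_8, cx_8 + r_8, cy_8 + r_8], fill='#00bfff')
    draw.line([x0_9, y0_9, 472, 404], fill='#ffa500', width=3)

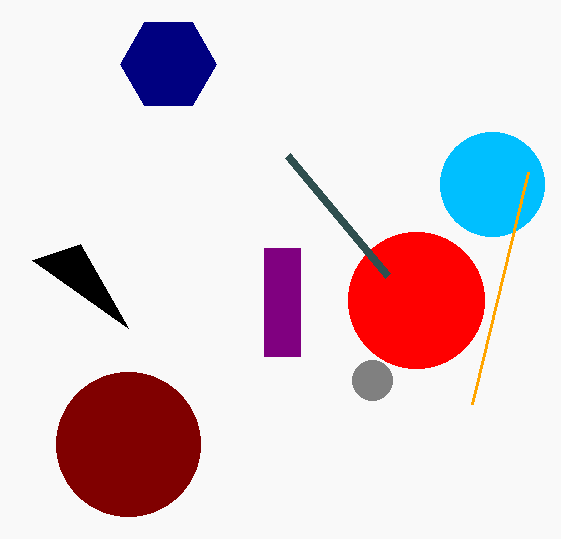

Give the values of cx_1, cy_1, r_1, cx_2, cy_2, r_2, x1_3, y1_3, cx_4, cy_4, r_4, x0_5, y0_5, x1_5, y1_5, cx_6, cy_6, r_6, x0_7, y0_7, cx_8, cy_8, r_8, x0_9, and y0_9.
cx_1 = 372; cy_1 = 380; r_1 = 20; cx_2 = 128; cy_2 = 444; r_2 = 72; x1_3 = 128; y1_3 = 328; cx_4 = 416; cy_4 = 300; r_4 = 68; x0_5 = 264; y0_5 = 248; x1_5 = 300; y1_5 = 356; cx_6 = 168; cy_6 = 64; r_6 = 48; x0_7 = 388; y0_7 = 276; cx_8 = 492; cy_8 = 184; r_8 = 52; x0_9 = 528; y0_9 = 172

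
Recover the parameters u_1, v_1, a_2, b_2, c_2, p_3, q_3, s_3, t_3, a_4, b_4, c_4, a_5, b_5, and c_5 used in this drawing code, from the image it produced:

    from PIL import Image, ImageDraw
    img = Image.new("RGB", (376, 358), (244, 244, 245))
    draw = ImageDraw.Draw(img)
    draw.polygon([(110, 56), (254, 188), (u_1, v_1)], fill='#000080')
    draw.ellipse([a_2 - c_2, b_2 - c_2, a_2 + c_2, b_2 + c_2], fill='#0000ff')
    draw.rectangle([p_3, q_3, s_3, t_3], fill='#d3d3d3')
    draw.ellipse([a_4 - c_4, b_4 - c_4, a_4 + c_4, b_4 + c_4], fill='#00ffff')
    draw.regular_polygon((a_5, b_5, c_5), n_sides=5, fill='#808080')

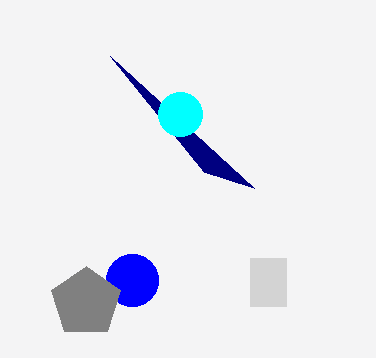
u_1 = 204, v_1 = 172, a_2 = 132, b_2 = 280, c_2 = 26, p_3 = 250, q_3 = 258, s_3 = 286, t_3 = 306, a_4 = 180, b_4 = 114, c_4 = 22, a_5 = 86, b_5 = 302, c_5 = 36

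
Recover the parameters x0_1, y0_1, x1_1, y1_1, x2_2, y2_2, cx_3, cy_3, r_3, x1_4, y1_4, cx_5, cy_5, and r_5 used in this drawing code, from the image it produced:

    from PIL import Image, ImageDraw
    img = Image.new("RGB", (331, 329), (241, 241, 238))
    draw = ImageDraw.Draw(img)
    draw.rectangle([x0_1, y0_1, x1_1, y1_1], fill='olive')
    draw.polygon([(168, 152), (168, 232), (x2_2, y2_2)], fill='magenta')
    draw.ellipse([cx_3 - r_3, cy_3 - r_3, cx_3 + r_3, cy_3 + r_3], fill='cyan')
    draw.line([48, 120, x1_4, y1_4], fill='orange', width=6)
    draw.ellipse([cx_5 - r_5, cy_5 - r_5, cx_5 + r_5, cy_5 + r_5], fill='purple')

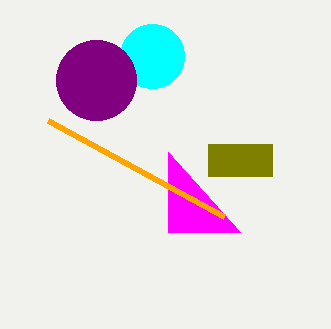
x0_1 = 208, y0_1 = 144, x1_1 = 272, y1_1 = 176, x2_2 = 240, y2_2 = 232, cx_3 = 152, cy_3 = 56, r_3 = 32, x1_4 = 224, y1_4 = 216, cx_5 = 96, cy_5 = 80, r_5 = 40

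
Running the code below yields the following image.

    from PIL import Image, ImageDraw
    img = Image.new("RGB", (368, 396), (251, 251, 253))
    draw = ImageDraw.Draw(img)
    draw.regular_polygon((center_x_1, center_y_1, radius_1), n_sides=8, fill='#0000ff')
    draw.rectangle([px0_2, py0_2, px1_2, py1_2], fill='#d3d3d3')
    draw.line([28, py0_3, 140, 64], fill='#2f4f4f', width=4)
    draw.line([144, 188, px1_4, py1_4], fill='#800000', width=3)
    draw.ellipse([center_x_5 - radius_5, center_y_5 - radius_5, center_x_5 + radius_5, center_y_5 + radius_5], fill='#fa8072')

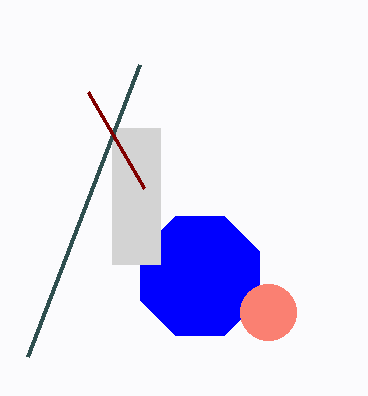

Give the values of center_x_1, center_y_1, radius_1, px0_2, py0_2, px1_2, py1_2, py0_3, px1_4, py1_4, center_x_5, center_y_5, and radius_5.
center_x_1 = 200
center_y_1 = 276
radius_1 = 64
px0_2 = 112
py0_2 = 128
px1_2 = 160
py1_2 = 264
py0_3 = 356
px1_4 = 88
py1_4 = 92
center_x_5 = 268
center_y_5 = 312
radius_5 = 28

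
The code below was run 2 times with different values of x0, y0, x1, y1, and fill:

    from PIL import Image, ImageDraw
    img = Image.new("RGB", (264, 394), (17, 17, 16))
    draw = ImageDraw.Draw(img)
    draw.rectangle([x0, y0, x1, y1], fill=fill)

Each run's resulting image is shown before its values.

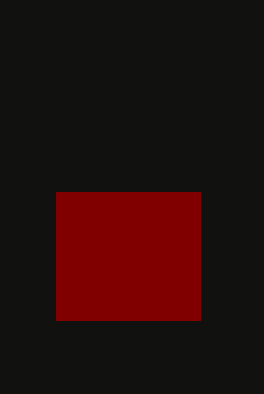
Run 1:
x0 = 56
y0 = 192
x1 = 200
y1 = 320
fill = 'maroon'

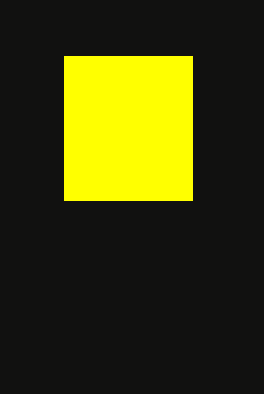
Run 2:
x0 = 64, y0 = 56, x1 = 192, y1 = 200, fill = 'yellow'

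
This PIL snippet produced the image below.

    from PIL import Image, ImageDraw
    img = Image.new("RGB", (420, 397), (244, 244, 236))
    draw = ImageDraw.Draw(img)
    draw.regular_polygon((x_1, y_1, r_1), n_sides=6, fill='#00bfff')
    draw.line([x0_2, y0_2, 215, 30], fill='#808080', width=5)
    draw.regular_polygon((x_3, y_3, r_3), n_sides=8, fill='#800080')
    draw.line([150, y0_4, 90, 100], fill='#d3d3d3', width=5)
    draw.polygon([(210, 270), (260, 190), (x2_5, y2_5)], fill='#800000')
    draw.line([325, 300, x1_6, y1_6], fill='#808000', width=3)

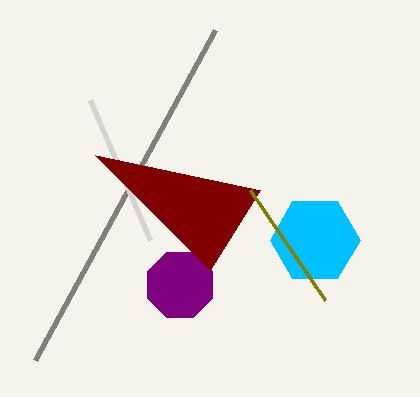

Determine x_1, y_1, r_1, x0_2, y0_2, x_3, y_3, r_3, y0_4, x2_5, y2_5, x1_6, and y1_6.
x_1 = 315; y_1 = 240; r_1 = 45; x0_2 = 35; y0_2 = 360; x_3 = 180; y_3 = 285; r_3 = 35; y0_4 = 240; x2_5 = 95; y2_5 = 155; x1_6 = 250; y1_6 = 190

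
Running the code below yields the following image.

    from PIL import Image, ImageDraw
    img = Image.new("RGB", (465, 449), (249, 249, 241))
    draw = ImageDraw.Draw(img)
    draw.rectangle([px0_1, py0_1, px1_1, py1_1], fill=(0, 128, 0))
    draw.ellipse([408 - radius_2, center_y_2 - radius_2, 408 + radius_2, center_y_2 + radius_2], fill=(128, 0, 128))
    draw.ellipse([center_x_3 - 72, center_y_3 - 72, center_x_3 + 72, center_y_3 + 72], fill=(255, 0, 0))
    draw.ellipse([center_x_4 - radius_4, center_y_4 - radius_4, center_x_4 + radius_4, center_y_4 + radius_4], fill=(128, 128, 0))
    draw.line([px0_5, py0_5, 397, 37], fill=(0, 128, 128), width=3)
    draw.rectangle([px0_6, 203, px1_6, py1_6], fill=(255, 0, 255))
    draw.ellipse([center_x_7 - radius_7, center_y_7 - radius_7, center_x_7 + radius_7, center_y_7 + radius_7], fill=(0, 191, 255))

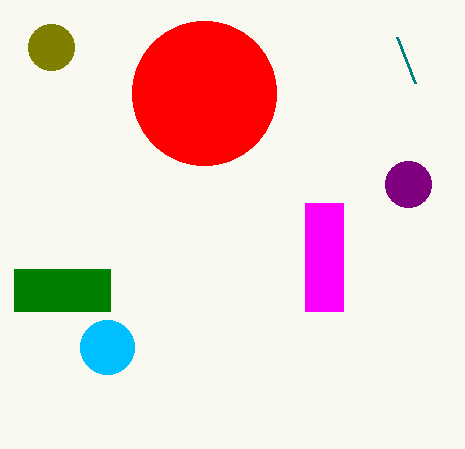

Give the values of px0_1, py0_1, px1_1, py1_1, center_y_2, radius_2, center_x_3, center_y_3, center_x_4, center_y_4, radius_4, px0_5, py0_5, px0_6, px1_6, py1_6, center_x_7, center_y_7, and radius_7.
px0_1 = 14
py0_1 = 269
px1_1 = 110
py1_1 = 311
center_y_2 = 184
radius_2 = 23
center_x_3 = 204
center_y_3 = 93
center_x_4 = 51
center_y_4 = 47
radius_4 = 23
px0_5 = 415
py0_5 = 83
px0_6 = 305
px1_6 = 343
py1_6 = 311
center_x_7 = 107
center_y_7 = 347
radius_7 = 27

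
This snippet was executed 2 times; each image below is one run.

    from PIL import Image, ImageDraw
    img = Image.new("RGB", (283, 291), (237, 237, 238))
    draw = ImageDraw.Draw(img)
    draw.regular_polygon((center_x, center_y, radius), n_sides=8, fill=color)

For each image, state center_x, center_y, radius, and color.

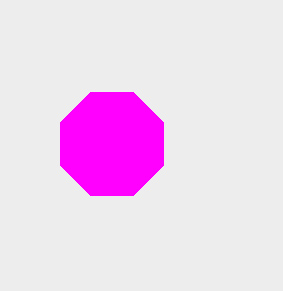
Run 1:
center_x = 112; center_y = 144; radius = 56; color = 'magenta'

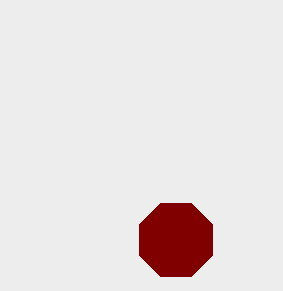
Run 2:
center_x = 176
center_y = 240
radius = 40
color = 'maroon'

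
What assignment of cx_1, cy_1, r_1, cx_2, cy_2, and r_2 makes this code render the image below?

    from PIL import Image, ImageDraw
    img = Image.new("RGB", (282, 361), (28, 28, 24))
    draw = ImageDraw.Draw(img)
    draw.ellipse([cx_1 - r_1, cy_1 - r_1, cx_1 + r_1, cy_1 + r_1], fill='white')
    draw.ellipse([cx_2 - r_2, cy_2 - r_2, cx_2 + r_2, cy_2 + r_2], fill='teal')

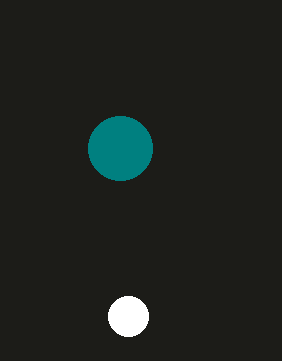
cx_1 = 128
cy_1 = 316
r_1 = 20
cx_2 = 120
cy_2 = 148
r_2 = 32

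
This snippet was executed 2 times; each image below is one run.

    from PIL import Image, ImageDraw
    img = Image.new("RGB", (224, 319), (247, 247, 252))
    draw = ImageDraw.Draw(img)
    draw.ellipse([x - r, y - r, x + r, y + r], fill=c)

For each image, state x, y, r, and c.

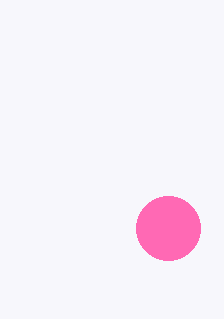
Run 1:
x = 168
y = 228
r = 32
c = 'hotpink'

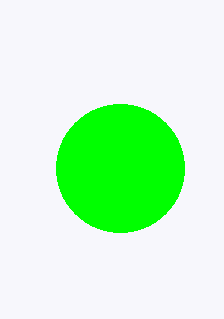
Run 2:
x = 120; y = 168; r = 64; c = 'lime'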